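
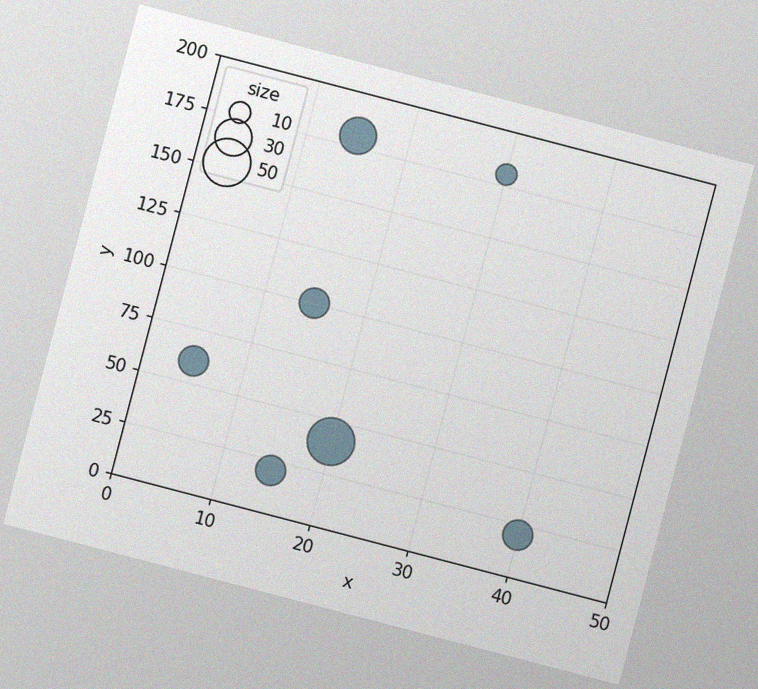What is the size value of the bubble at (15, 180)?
30

The chart is tilted about 15° clockwise, with some photo noise. Matching the bubble at (15, 180) against the size legend gives 30.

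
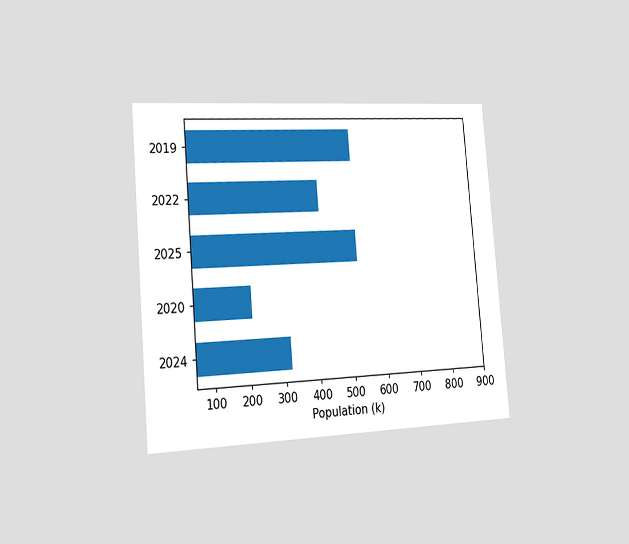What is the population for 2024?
318k

The chart is tilted about 5° counter-clockwise and viewed slightly from the left. Reading along the chart's x-axis, the 2024 bar reaches 318k.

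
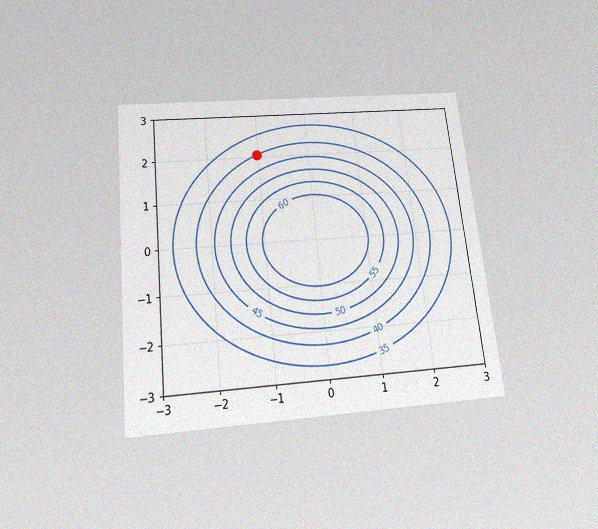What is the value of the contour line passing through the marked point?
40

The chart is tilted about 6° counter-clockwise and viewed slightly from below, with some photo noise. The marked point sits on the contour labelled 40.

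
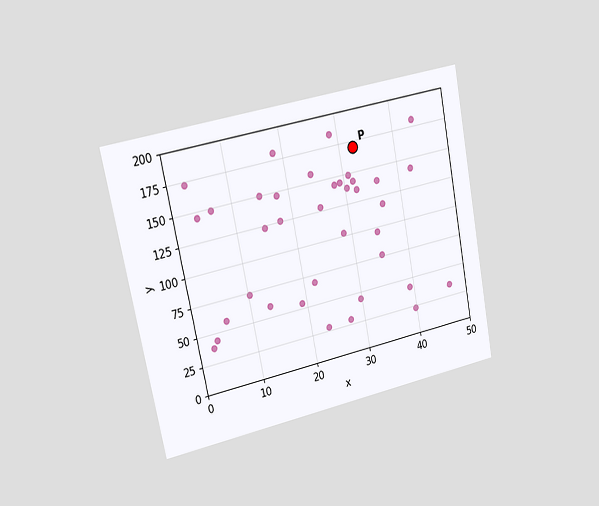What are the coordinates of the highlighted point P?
The chart is tilted about 11° counter-clockwise and viewed slightly from the left. Following the gridlines from P to each axis, P sits at (32.5, 170).

(32.5, 170)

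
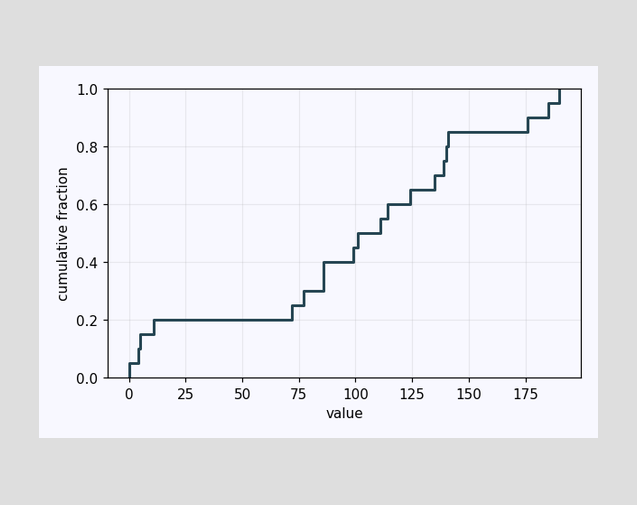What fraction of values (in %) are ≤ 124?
At x=124 the ECDF step is at 65%.

65%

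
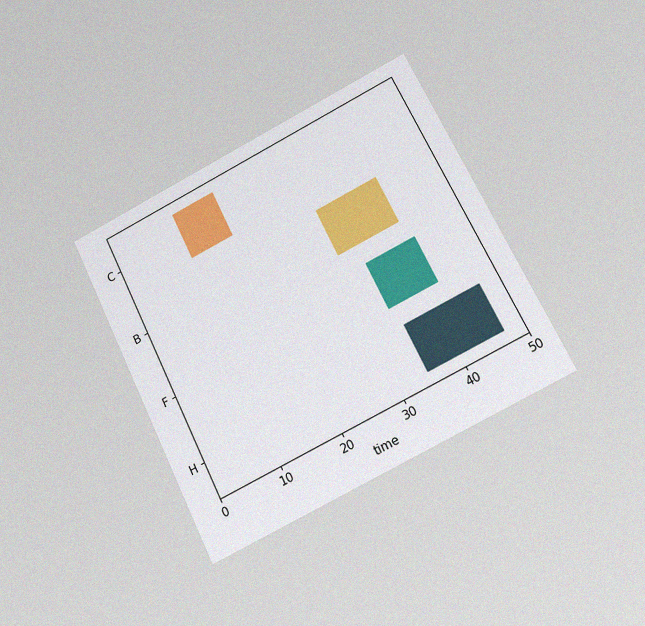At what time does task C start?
11

The chart is tilted about 26° counter-clockwise and viewed at a slight angle, with some photo noise. The C bar begins at t=11.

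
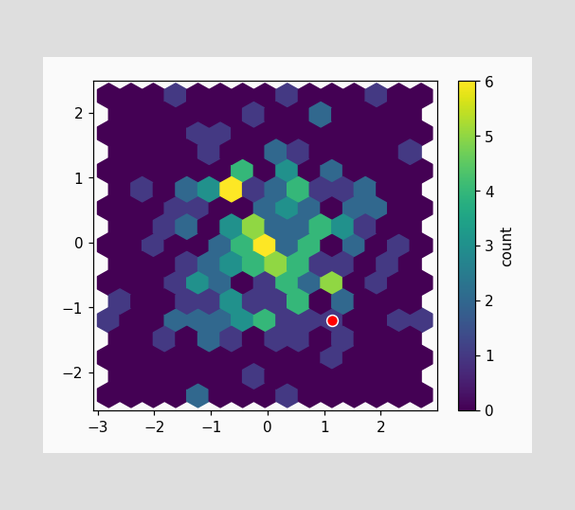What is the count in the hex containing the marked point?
The marked hex reads 1 on the colorbar.

1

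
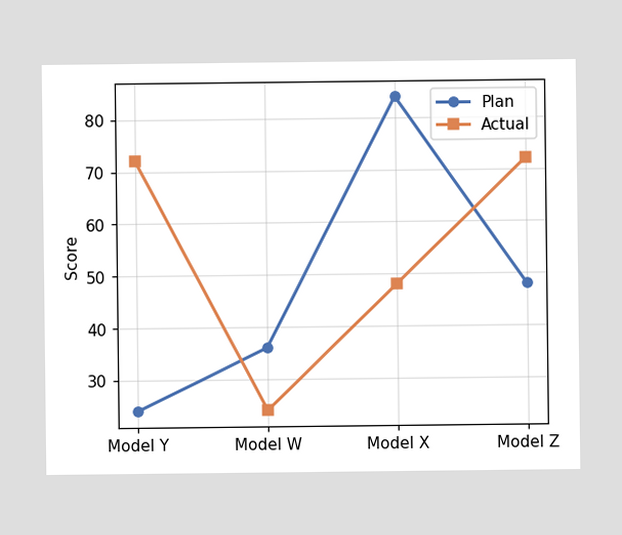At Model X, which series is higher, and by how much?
At Model X, Plan sits above the other line by 36.

Plan, by 36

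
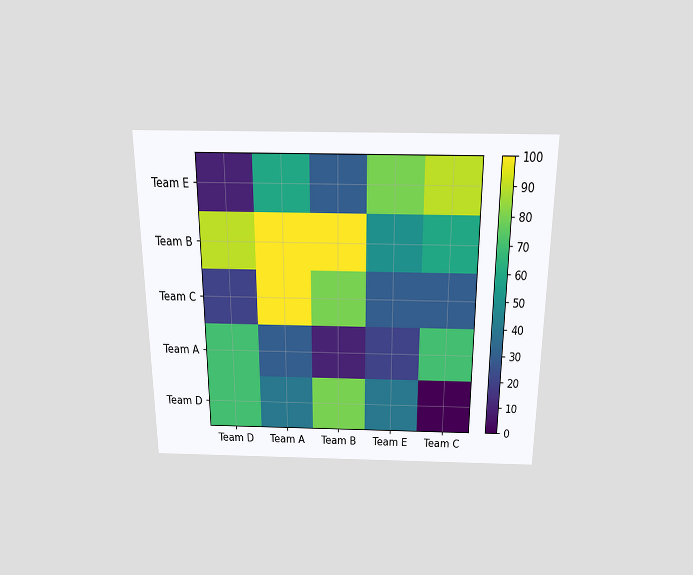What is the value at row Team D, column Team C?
0

The chart is viewed slightly from above. Matching cell (Team D, Team C) against the colorbar gives 0.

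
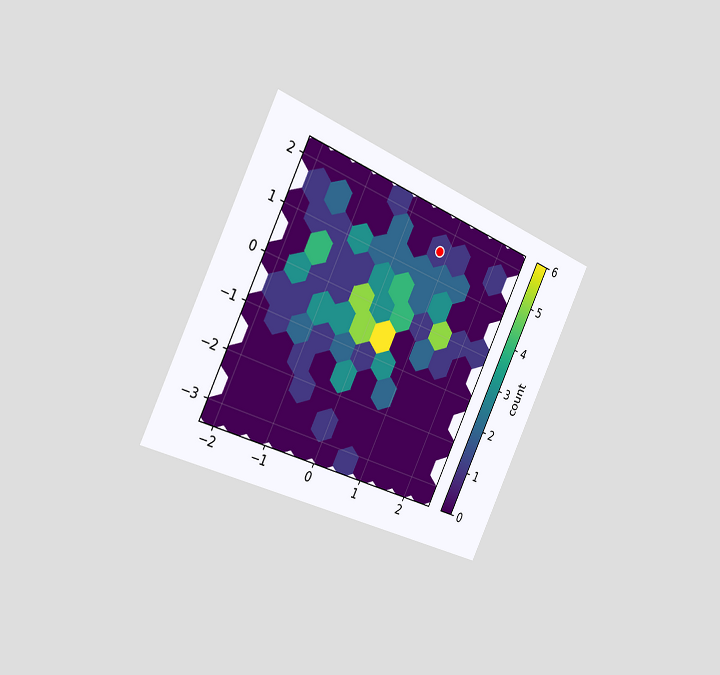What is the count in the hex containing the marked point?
The chart is tilted about 26° clockwise and viewed slightly from the left. The marked hex reads 1 on the colorbar.

1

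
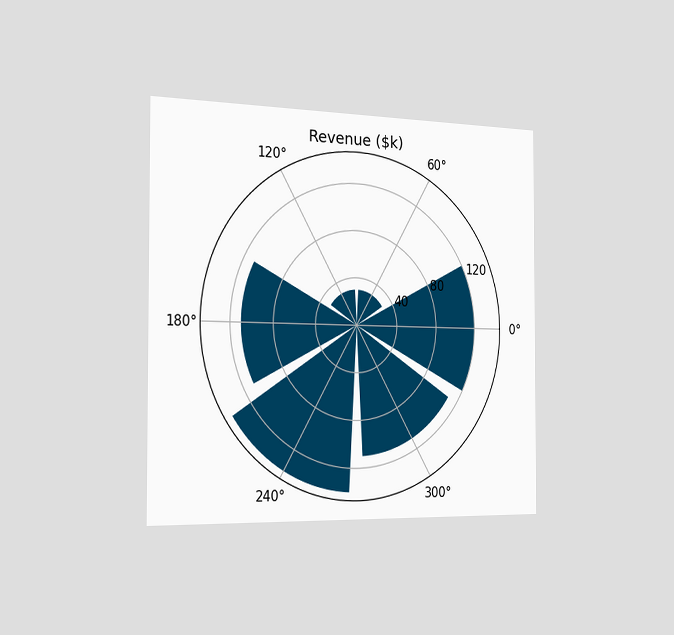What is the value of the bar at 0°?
The chart is viewed slightly from the left. The bar at 0° reaches $120k on the radial axis.

$120k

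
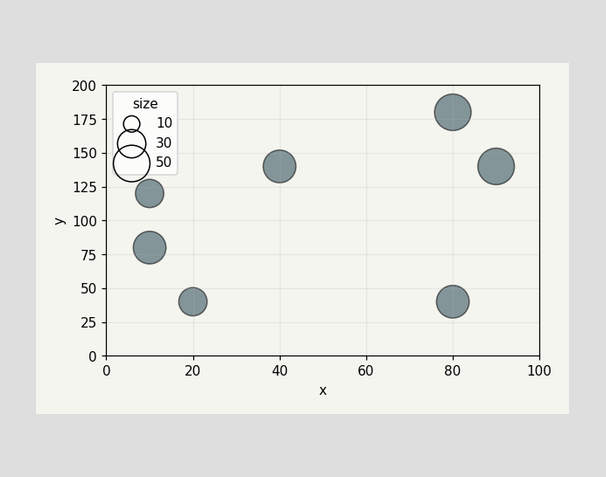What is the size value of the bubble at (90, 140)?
50

Matching the bubble at (90, 140) against the size legend gives 50.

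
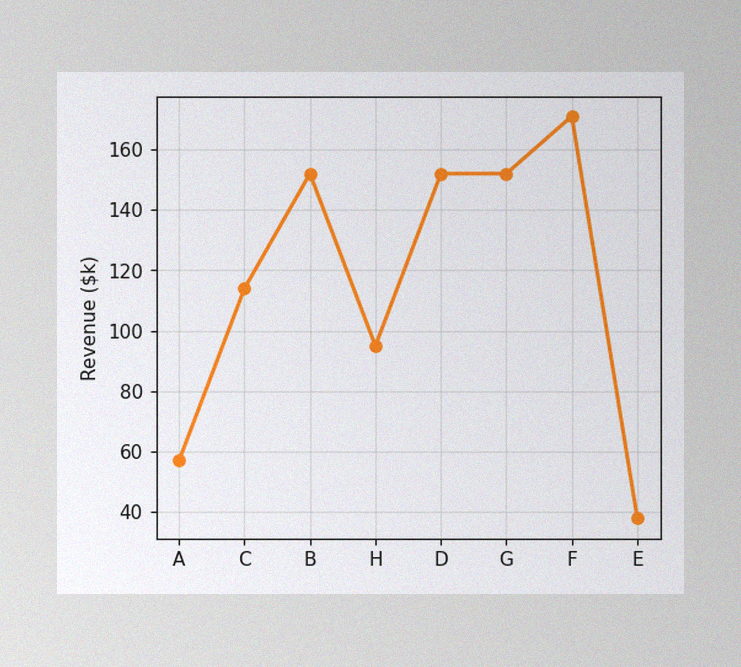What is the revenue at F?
$171k

The image has some photo noise and uneven lighting. At F, the line is at $171k.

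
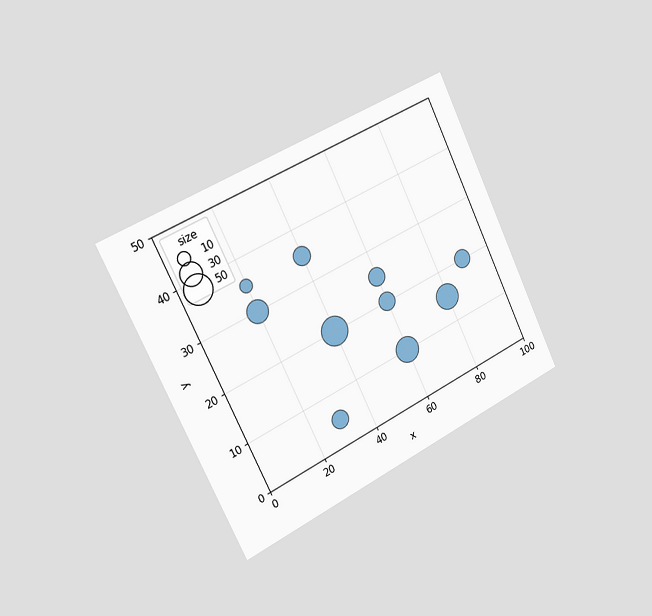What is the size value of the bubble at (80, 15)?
The chart is tilted about 26° counter-clockwise and viewed slightly from the left. Matching the bubble at (80, 15) against the size legend gives 40.

40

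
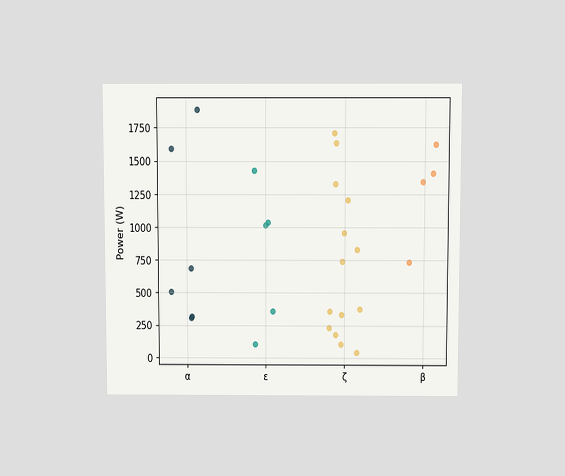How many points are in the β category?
4

The chart is viewed slightly from above. Counting the markers in the β column gives 4.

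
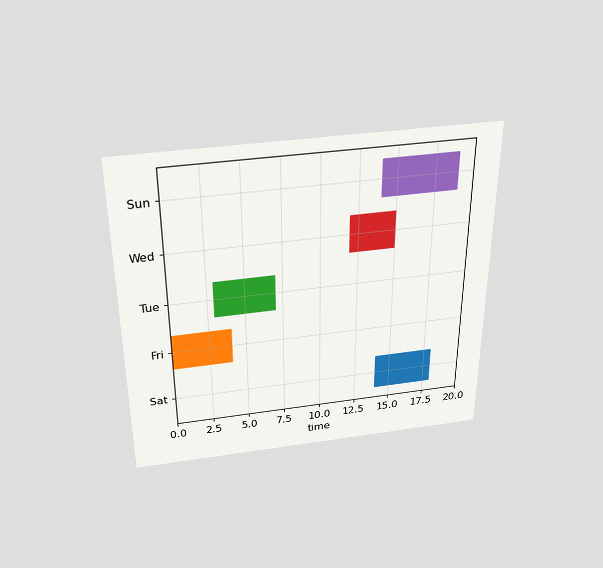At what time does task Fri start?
0

The chart is viewed slightly from above. The Fri bar begins at t=0.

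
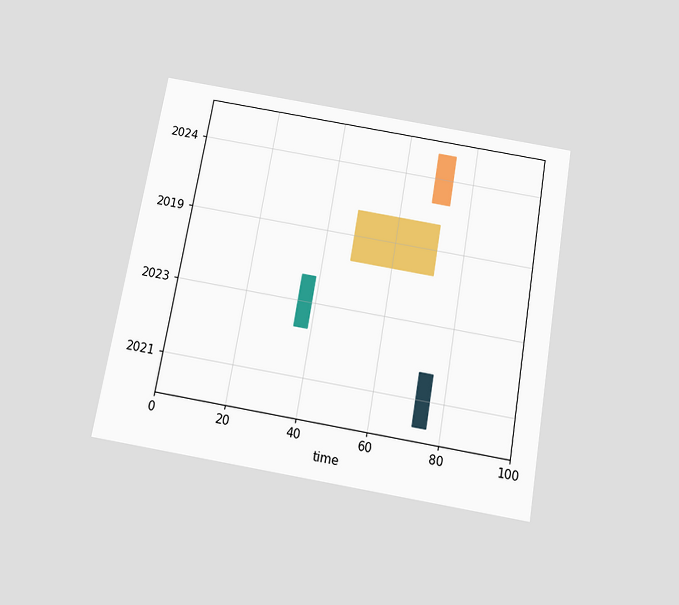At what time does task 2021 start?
72

The chart is tilted about 10° clockwise and viewed slightly from below. The 2021 bar begins at t=72.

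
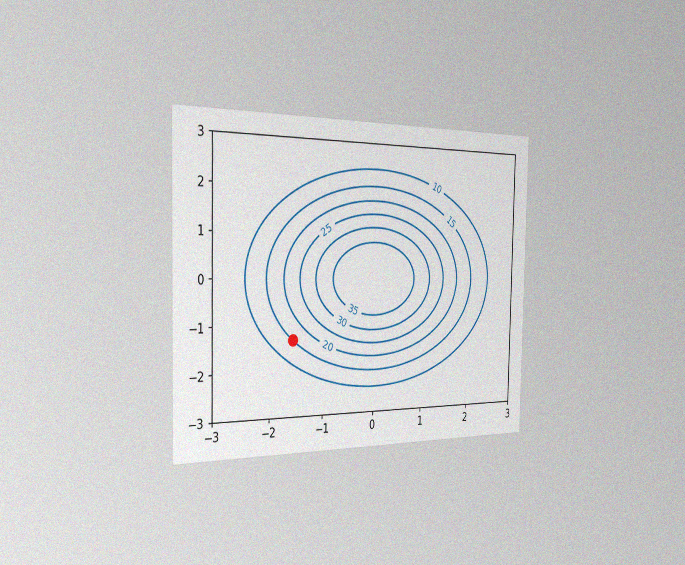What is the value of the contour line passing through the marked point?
15

The chart is viewed slightly from the left, with some photo noise. The marked point sits on the contour labelled 15.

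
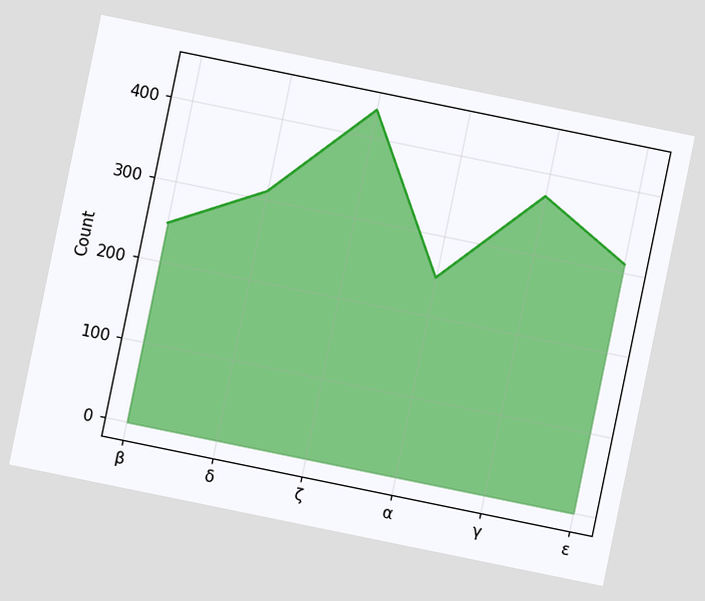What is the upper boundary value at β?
248

The chart is tilted about 12° clockwise. At β the upper boundary is at 248.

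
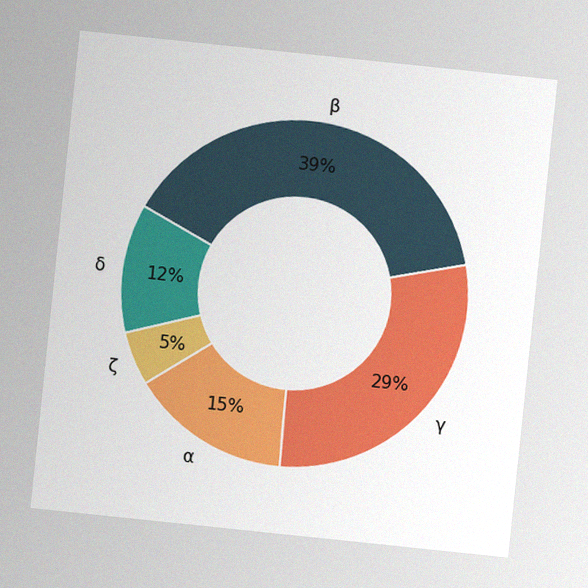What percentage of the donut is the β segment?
The chart is tilted about 6° clockwise, with some photo noise. The β segment takes up 39% of the ring.

39%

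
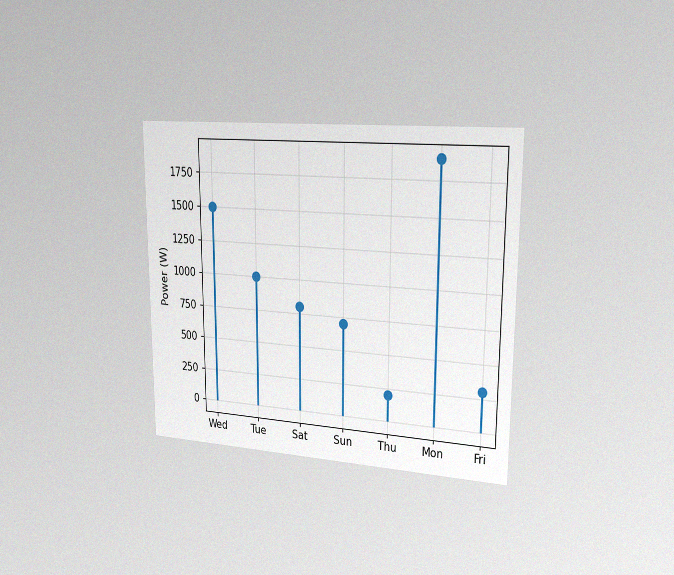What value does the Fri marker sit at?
300W

The chart is viewed slightly from the right, with some photo noise. The Fri marker sits at 300W.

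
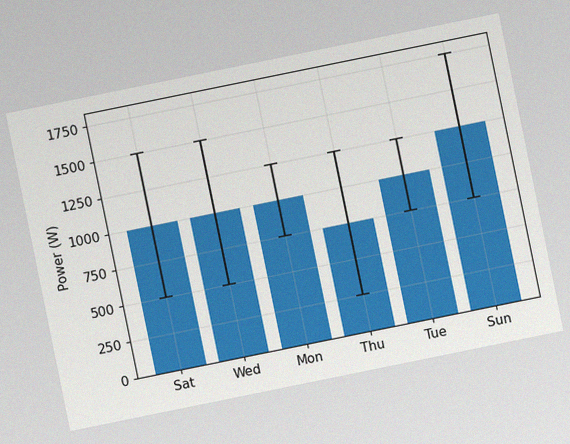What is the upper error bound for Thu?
The chart is tilted about 12° counter-clockwise, with some photo noise. The Thu bar's upper whisker reaches 1250W.

1250W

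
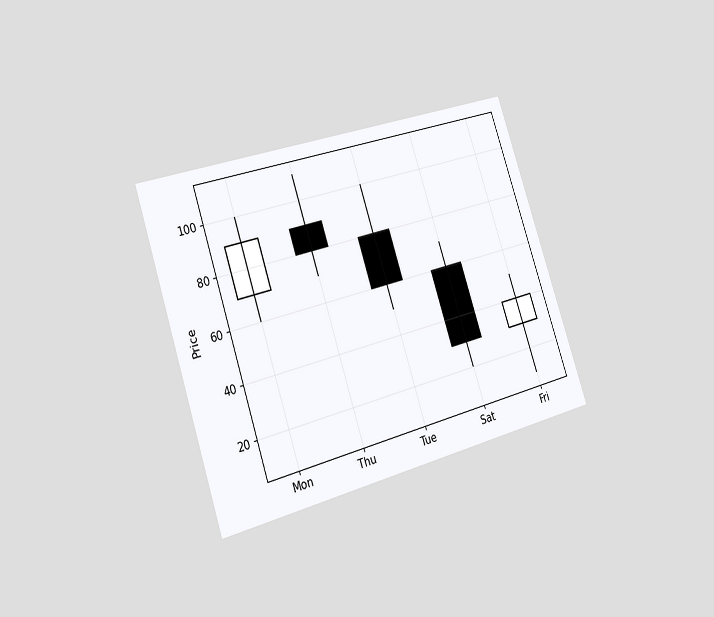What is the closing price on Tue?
The chart is tilted about 18° counter-clockwise and viewed slightly from the left. The Tue candle closes at 60.

60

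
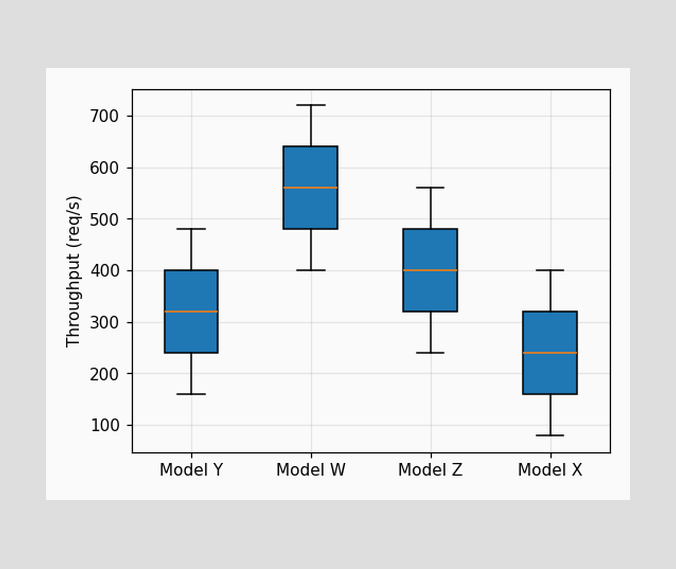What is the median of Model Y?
The median line in the Model Y box sits at 320req/s.

320req/s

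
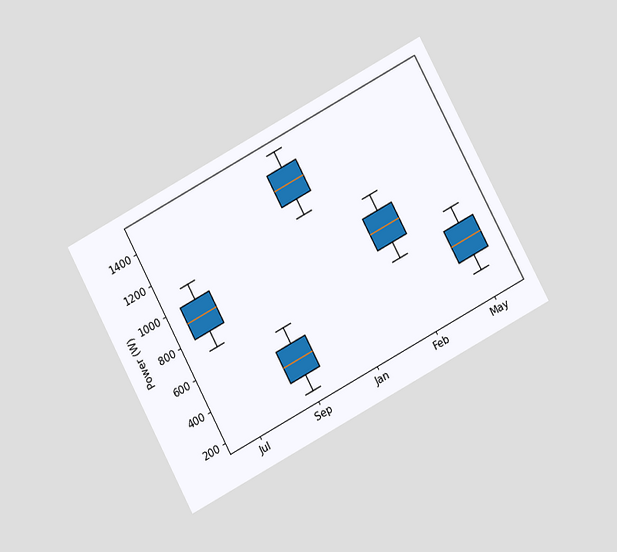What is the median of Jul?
900W

The chart is tilted about 28° counter-clockwise and viewed at a slight angle. The median line in the Jul box sits at 900W.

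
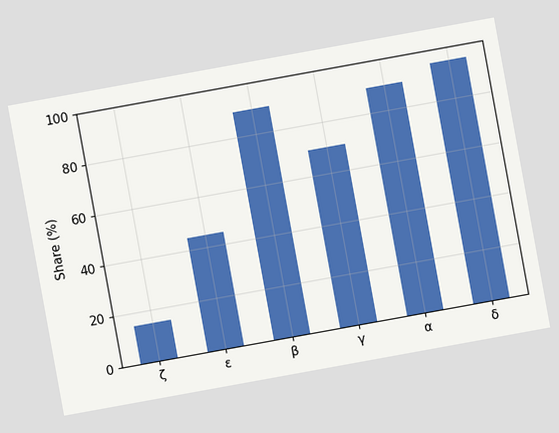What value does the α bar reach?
The chart is tilted about 10° counter-clockwise. Reading along the chart's y-axis, the α bar reaches 90%.

90%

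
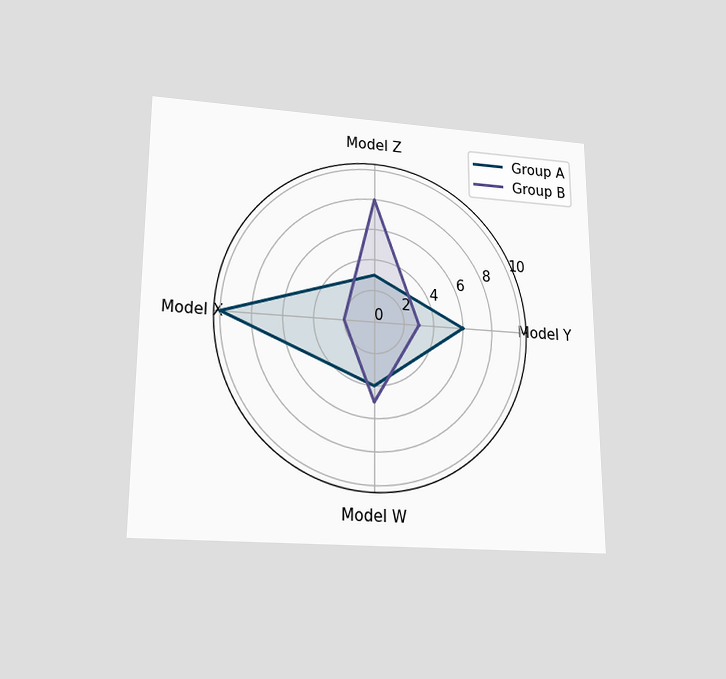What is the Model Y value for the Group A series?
6

The chart is viewed slightly from below. On the Model Y axis, Group A reaches 6.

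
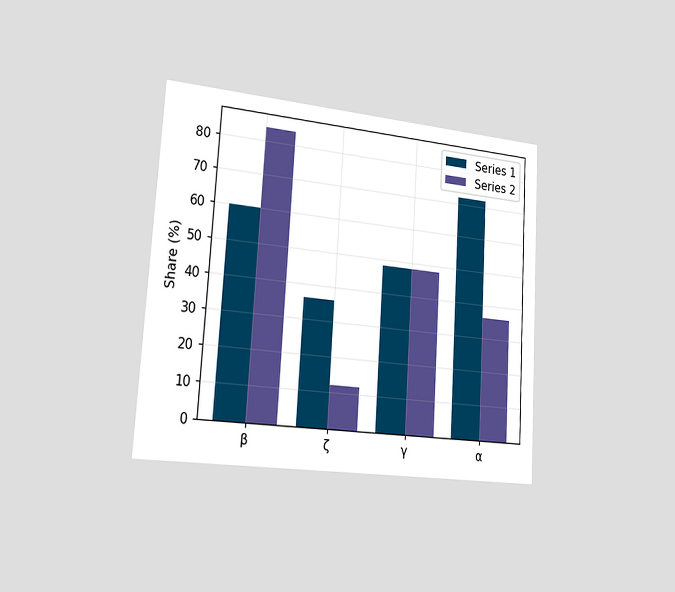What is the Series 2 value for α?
The chart is tilted about 3° clockwise and viewed slightly from the left. The Series 2 bar at α reaches 36% on the y-axis.

36%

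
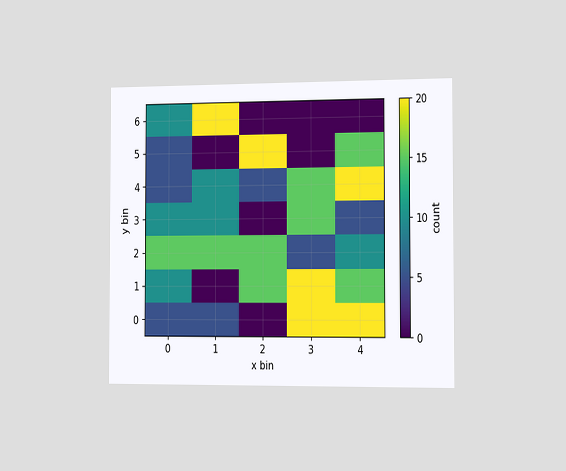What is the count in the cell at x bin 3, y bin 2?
The chart is viewed slightly from the right. Matching the cell (3, 2) against the colorbar gives 5.

5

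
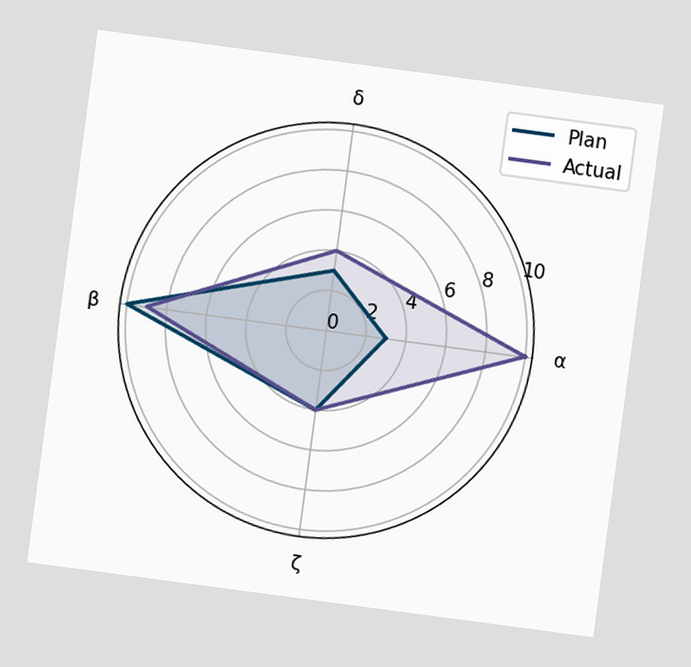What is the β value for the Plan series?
10

The chart is tilted about 8° clockwise. On the β axis, Plan reaches 10.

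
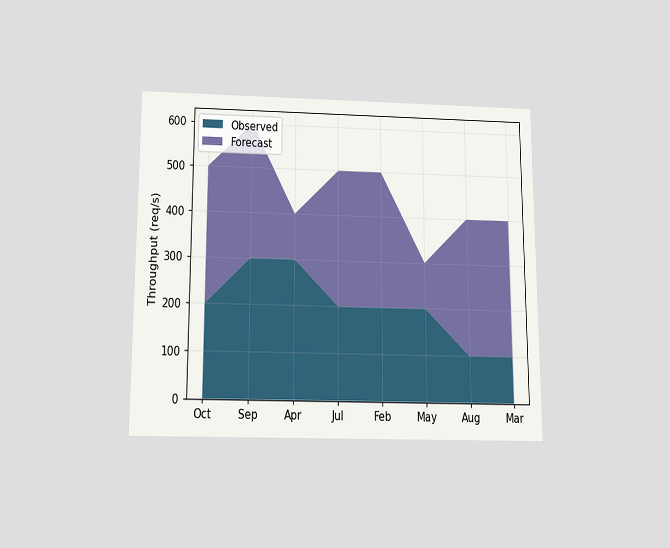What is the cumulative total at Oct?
500req/s

The chart is viewed slightly from below. The stacked total at Oct reaches 500req/s.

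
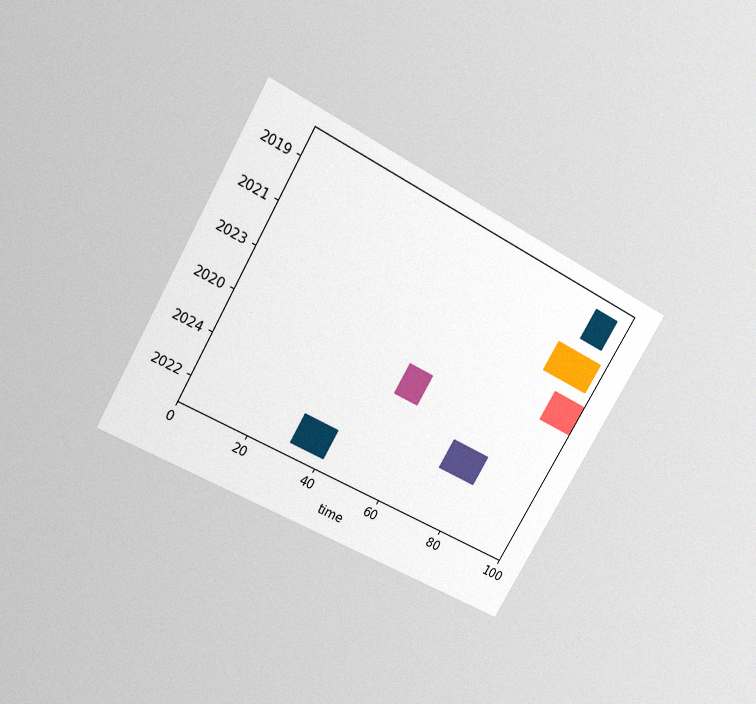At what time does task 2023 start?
The chart is tilted about 30° clockwise and viewed slightly from above, with some photo noise. The 2023 bar begins at t=90.

90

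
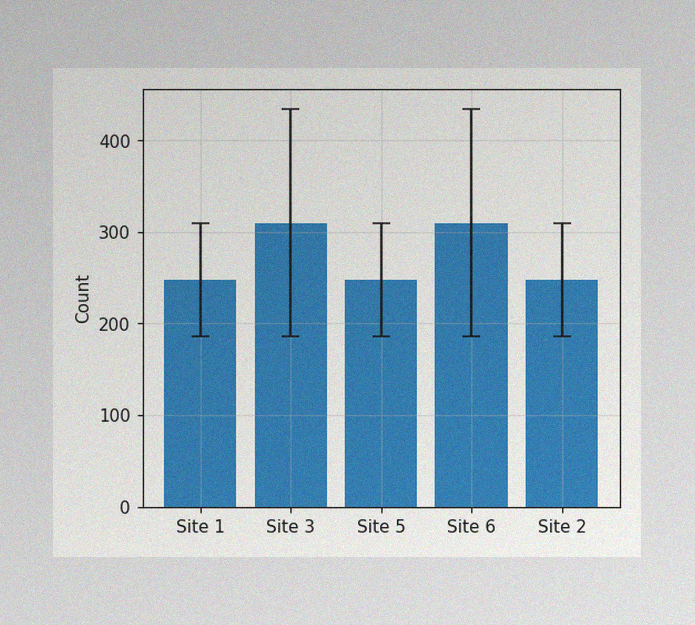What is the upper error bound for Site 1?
The image has some photo noise and uneven lighting. The Site 1 bar's upper whisker reaches 310.

310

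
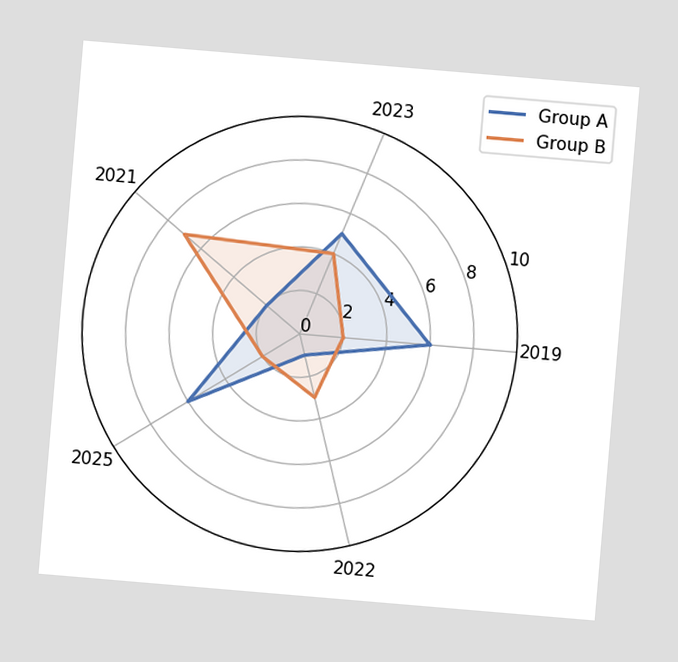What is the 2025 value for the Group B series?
The chart is tilted about 5° clockwise. On the 2025 axis, Group B reaches 2.

2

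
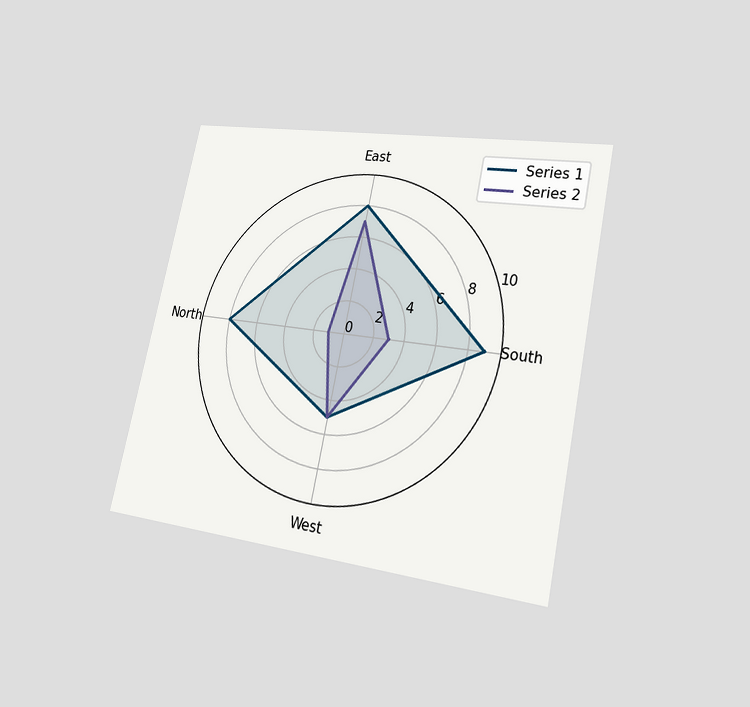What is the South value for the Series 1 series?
9

The chart is tilted about 12° clockwise and viewed at a slight angle. On the South axis, Series 1 reaches 9.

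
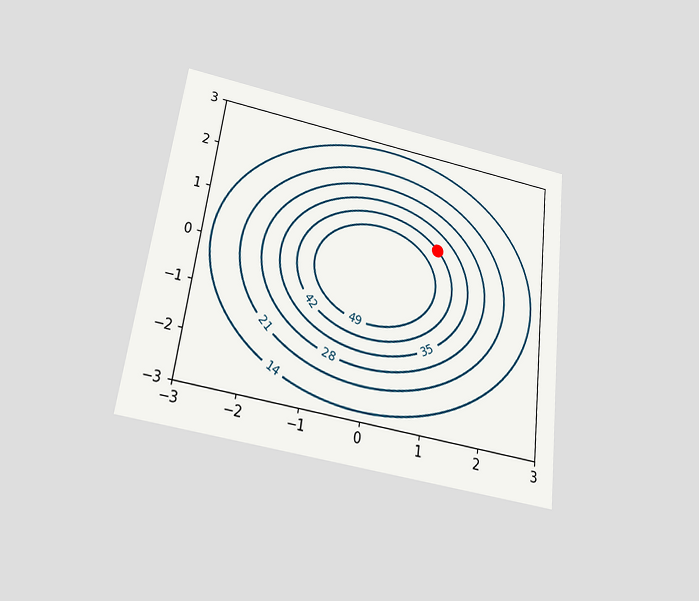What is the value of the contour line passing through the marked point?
42

The chart is tilted about 7° clockwise and viewed slightly from below. The marked point sits on the contour labelled 42.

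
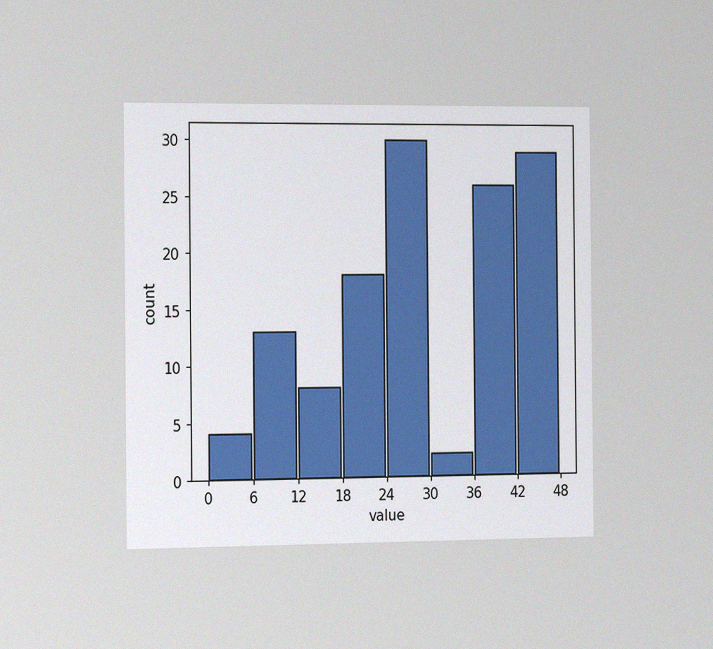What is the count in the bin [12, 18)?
8

The chart is viewed slightly from the left, with some photo noise. The [12, 18) bin has height 8.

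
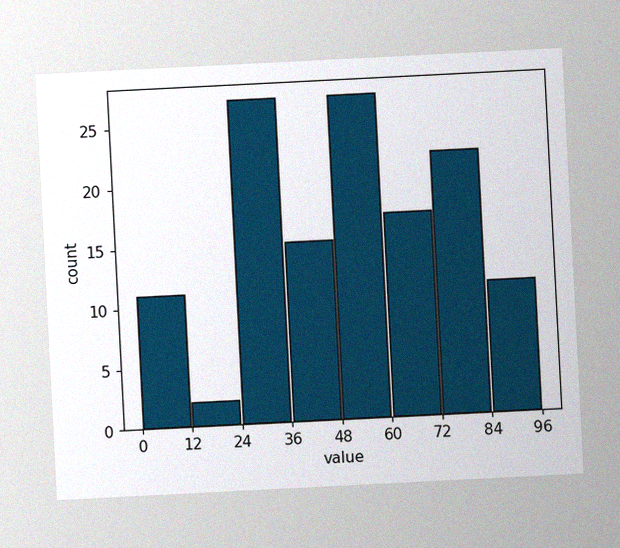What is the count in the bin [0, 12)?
11

The chart is tilted about 3° counter-clockwise, with some photo noise. The [0, 12) bin has height 11.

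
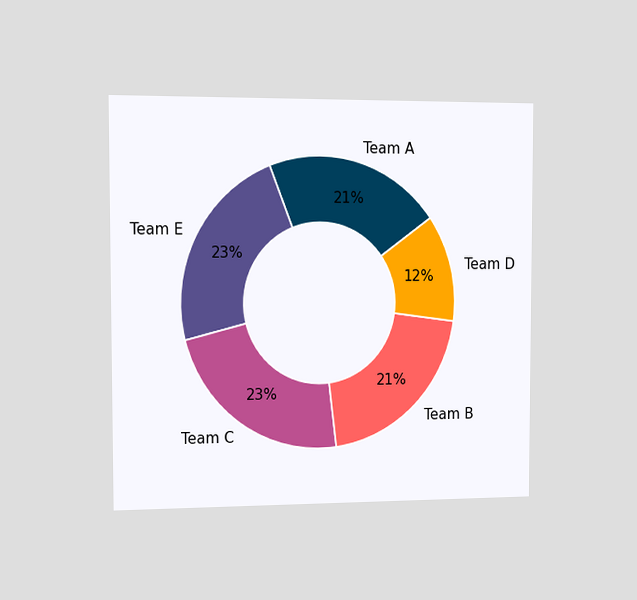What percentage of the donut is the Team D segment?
The chart is viewed slightly from the left. The Team D segment takes up 12% of the ring.

12%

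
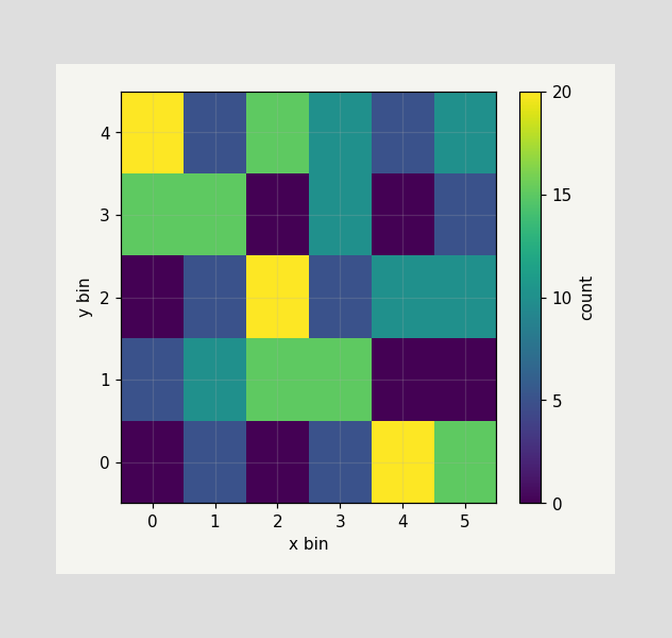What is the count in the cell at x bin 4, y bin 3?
Matching the cell (4, 3) against the colorbar gives 0.

0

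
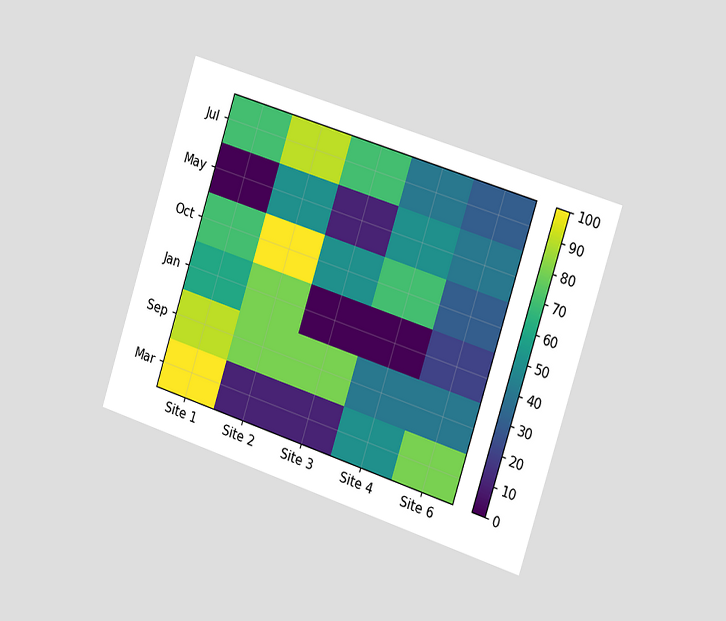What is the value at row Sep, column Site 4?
The chart is tilted about 18° clockwise and viewed slightly from the right. Matching cell (Sep, Site 4) against the colorbar gives 40.

40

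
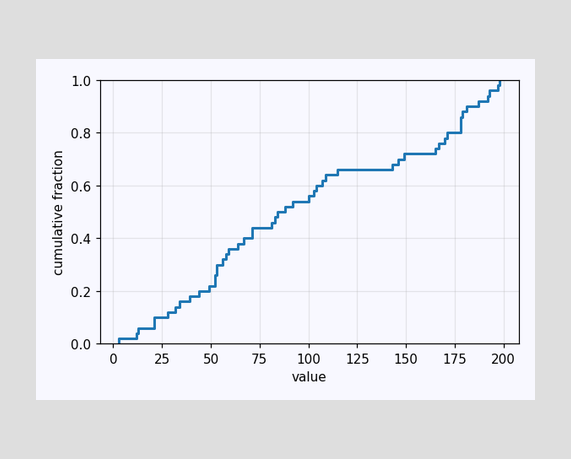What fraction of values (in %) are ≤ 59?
36%

At x=59 the ECDF step is at 36%.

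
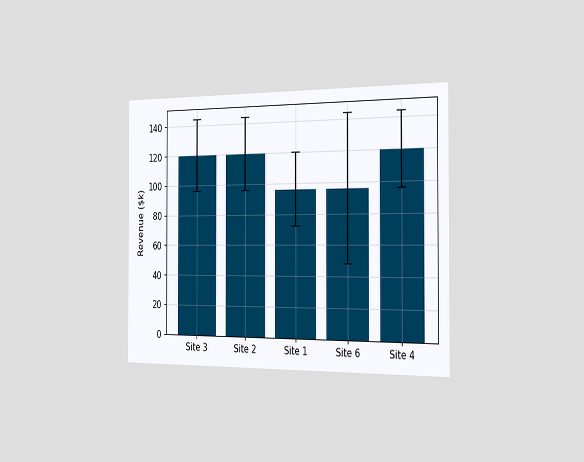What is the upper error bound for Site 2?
$144k

The chart is viewed slightly from the right. The Site 2 bar's upper whisker reaches $144k.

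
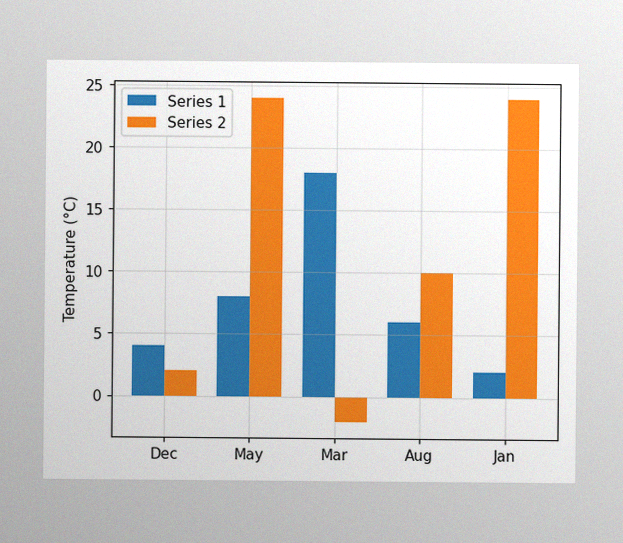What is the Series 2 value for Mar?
The image has some photo noise and uneven lighting. The Series 2 bar at Mar reaches -2°C on the y-axis.

-2°C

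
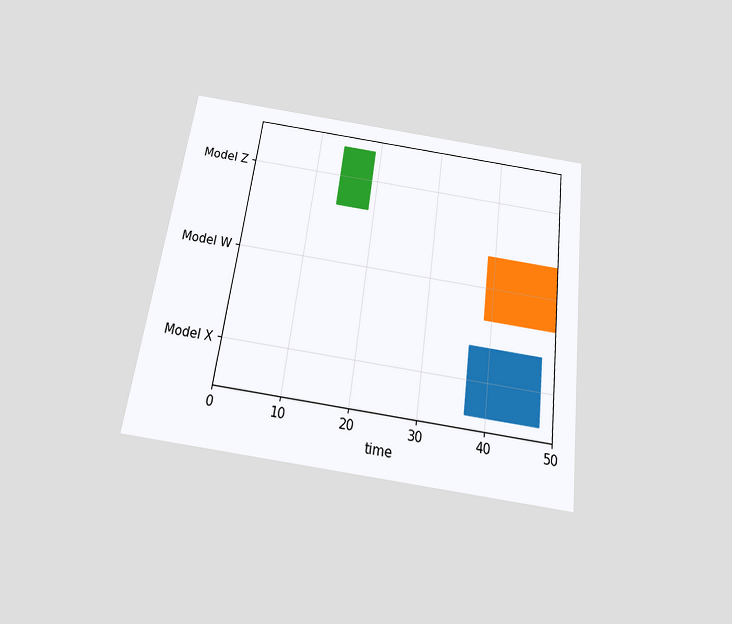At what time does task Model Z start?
14

The chart is tilted about 8° clockwise and viewed slightly from below. The Model Z bar begins at t=14.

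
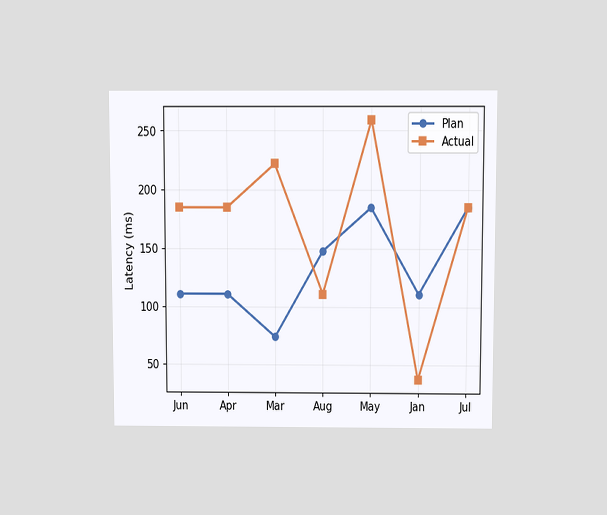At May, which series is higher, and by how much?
The chart is viewed slightly from above. At May, Actual sits above the other line by 74ms.

Actual, by 74ms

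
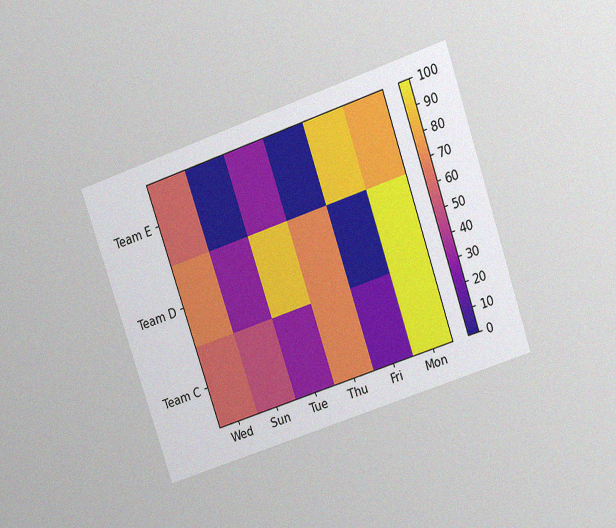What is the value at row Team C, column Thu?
The chart is tilted about 19° counter-clockwise and viewed at a slight angle, with some photo noise. Matching cell (Team C, Thu) against the colorbar gives 70.

70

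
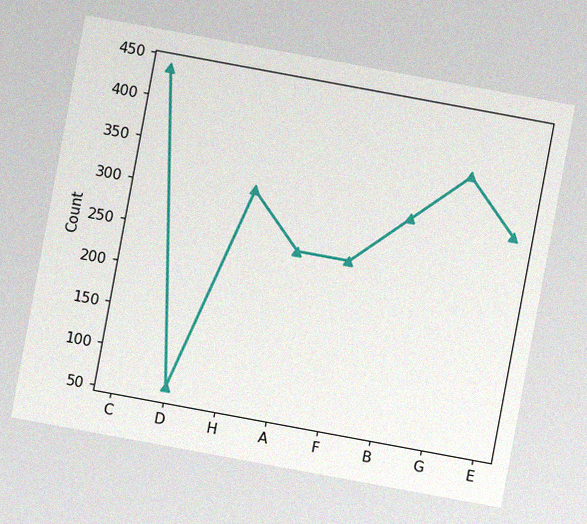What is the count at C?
434

The chart is tilted about 10° clockwise, with some photo noise. At C, the line is at 434.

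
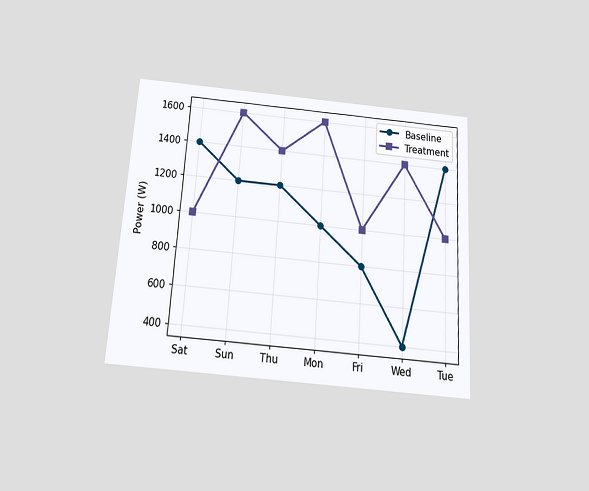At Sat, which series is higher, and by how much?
Baseline, by 400W

The chart is tilted about 4° clockwise and viewed slightly from below. At Sat, Baseline sits above the other line by 400W.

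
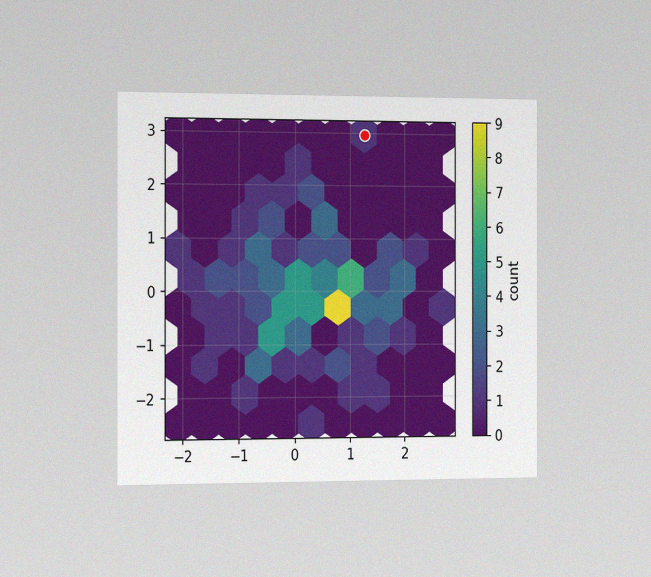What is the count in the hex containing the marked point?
1

The chart is viewed slightly from the left, with some photo noise. The marked hex reads 1 on the colorbar.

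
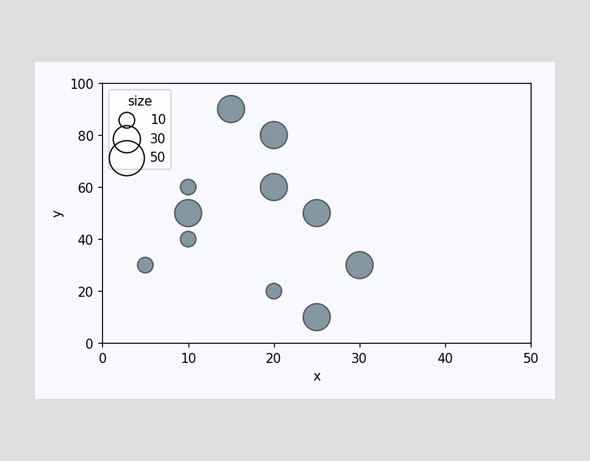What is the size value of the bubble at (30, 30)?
Matching the bubble at (30, 30) against the size legend gives 30.

30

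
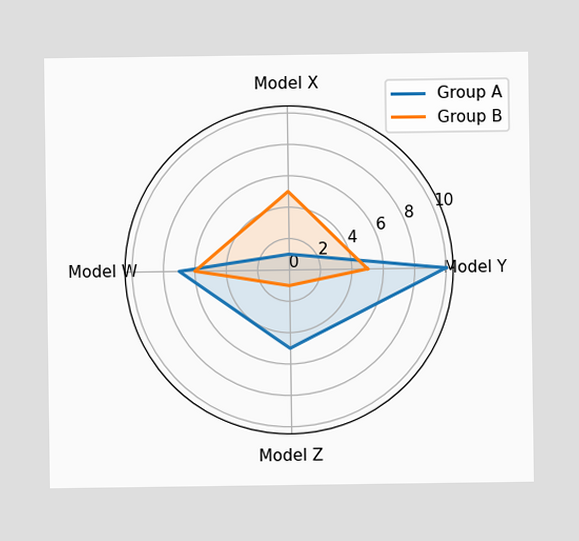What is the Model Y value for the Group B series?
On the Model Y axis, Group B reaches 5.

5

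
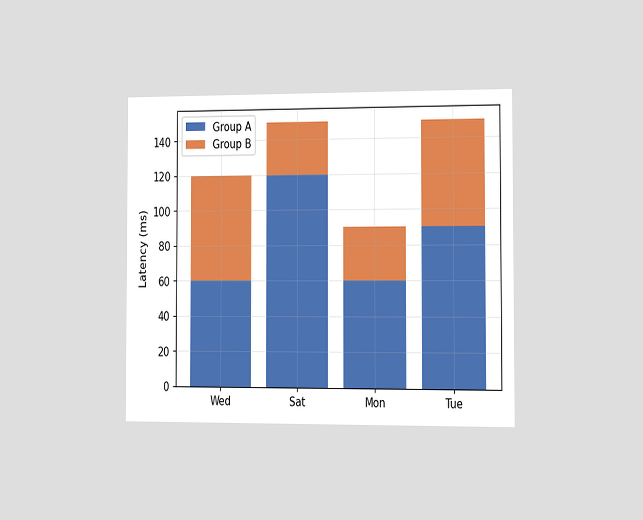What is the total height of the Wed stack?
The chart is viewed slightly from the right. The Wed stack's top reaches 120ms on the y-axis.

120ms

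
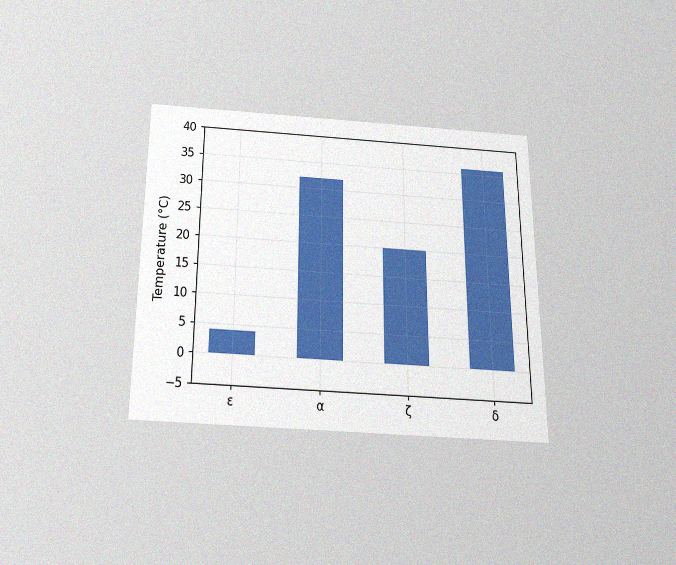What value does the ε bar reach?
4°C

The chart is viewed slightly from below, with some photo noise. Reading along the chart's y-axis, the ε bar reaches 4°C.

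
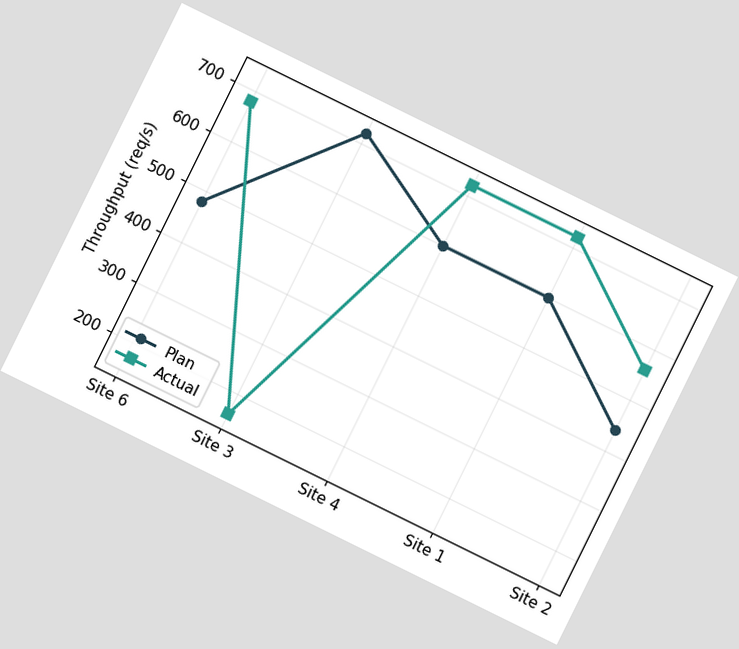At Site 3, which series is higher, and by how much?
Plan, by 560req/s

The chart is tilted about 26° clockwise. At Site 3, Plan sits above the other line by 560req/s.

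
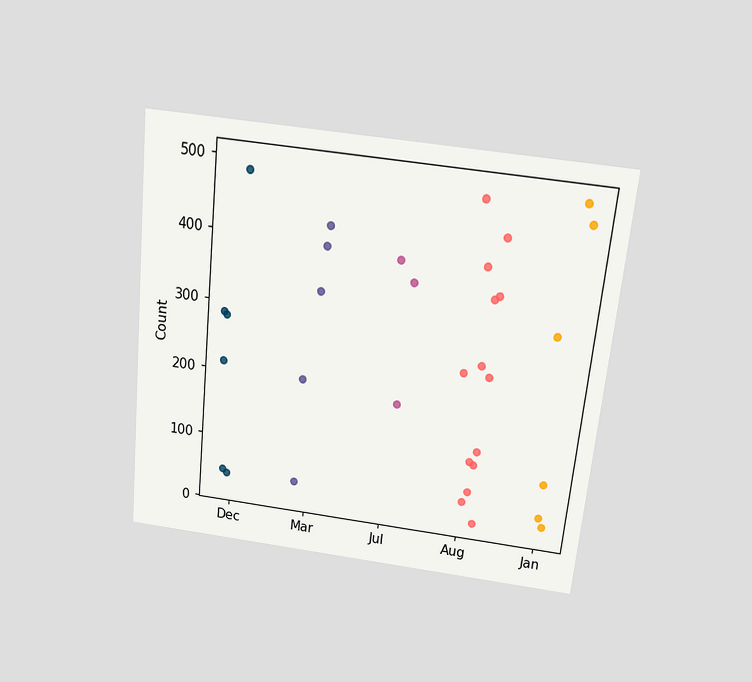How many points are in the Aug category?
14

The chart is tilted about 6° clockwise and viewed slightly from above. Counting the markers in the Aug column gives 14.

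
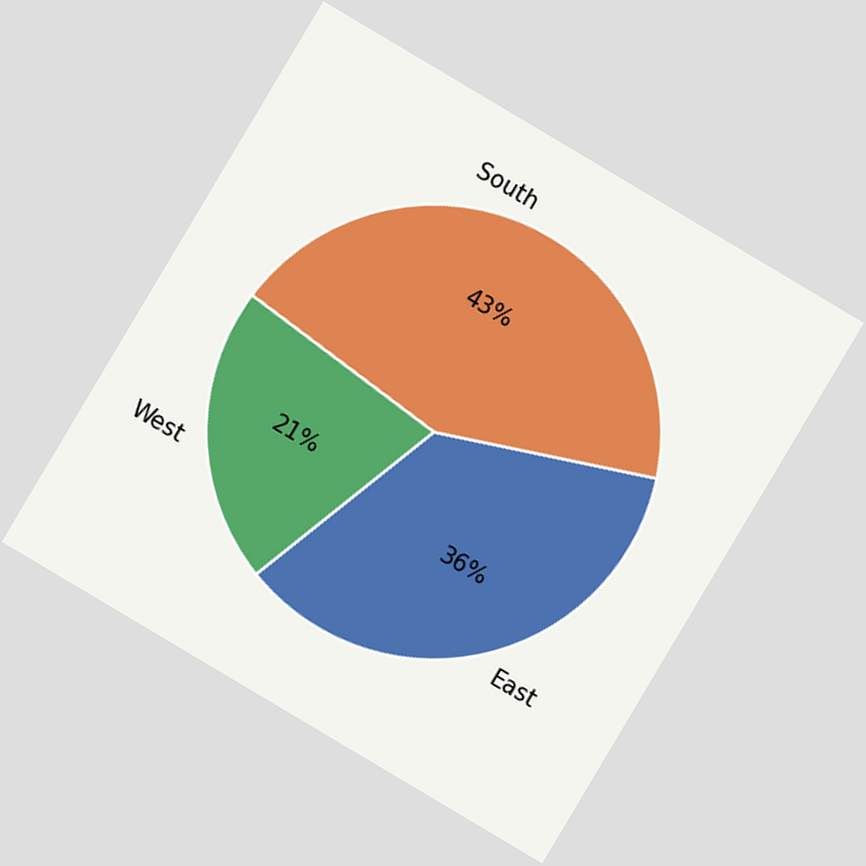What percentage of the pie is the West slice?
The chart is tilted about 31° clockwise. The West slice takes up 21% of the pie.

21%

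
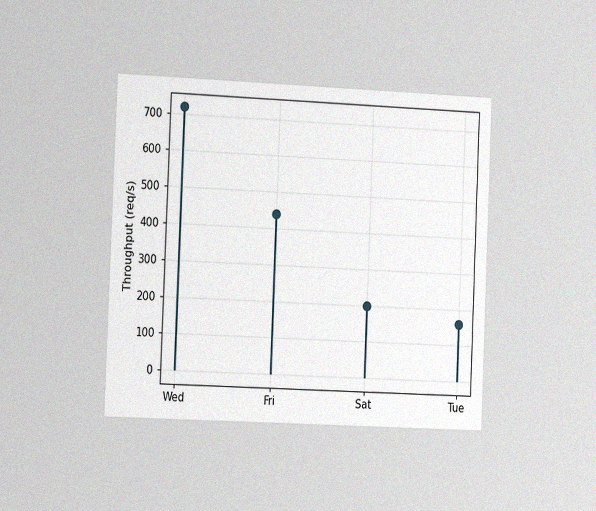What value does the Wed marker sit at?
The chart is tilted about 2° clockwise and viewed slightly from the left, with some photo noise. The Wed marker sits at 720req/s.

720req/s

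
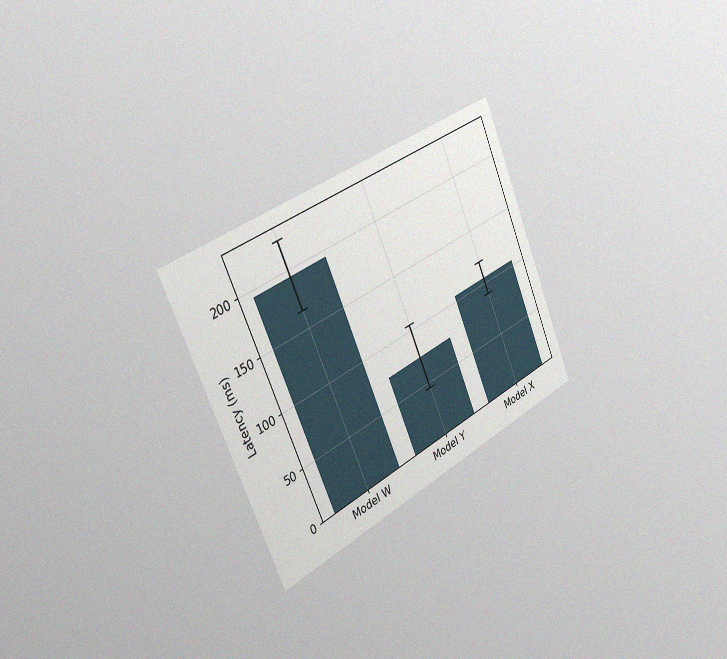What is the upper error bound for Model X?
The chart is tilted about 24° counter-clockwise and viewed slightly from the left, with some photo noise. The Model X bar's upper whisker reaches 120ms.

120ms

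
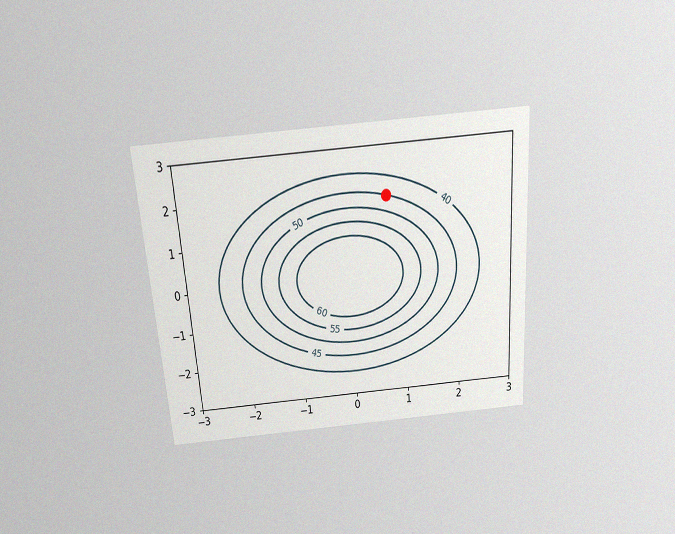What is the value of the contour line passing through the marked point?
45

The chart is tilted about 4° counter-clockwise and viewed slightly from above, with some photo noise. The marked point sits on the contour labelled 45.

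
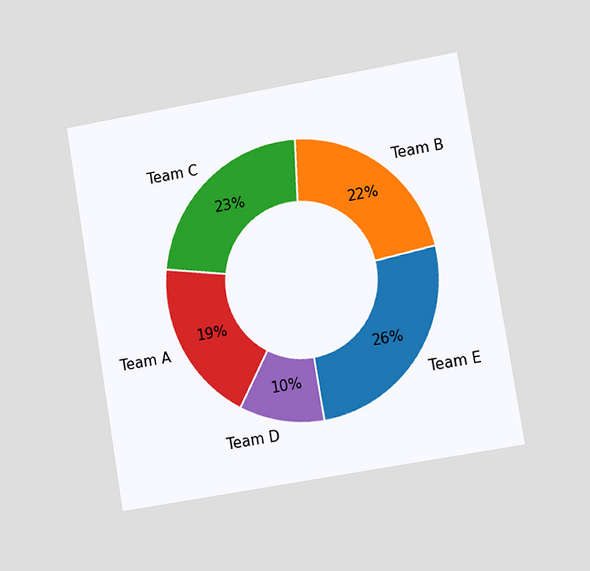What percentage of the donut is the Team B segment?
The chart is tilted about 9° counter-clockwise and viewed slightly from the right. The Team B segment takes up 22% of the ring.

22%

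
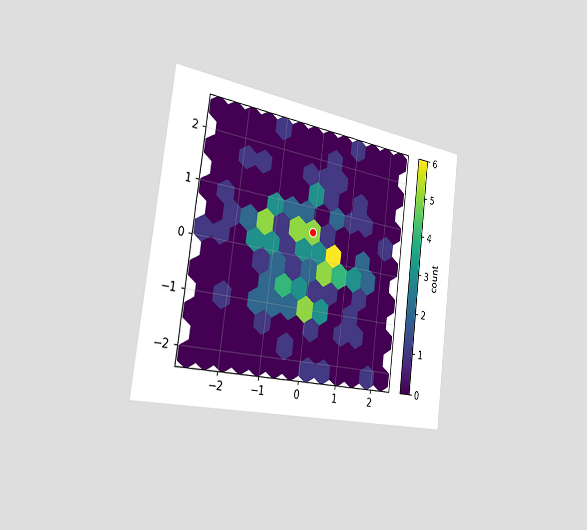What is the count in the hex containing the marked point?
The chart is tilted about 7° clockwise and viewed slightly from the left. The marked hex reads 5 on the colorbar.

5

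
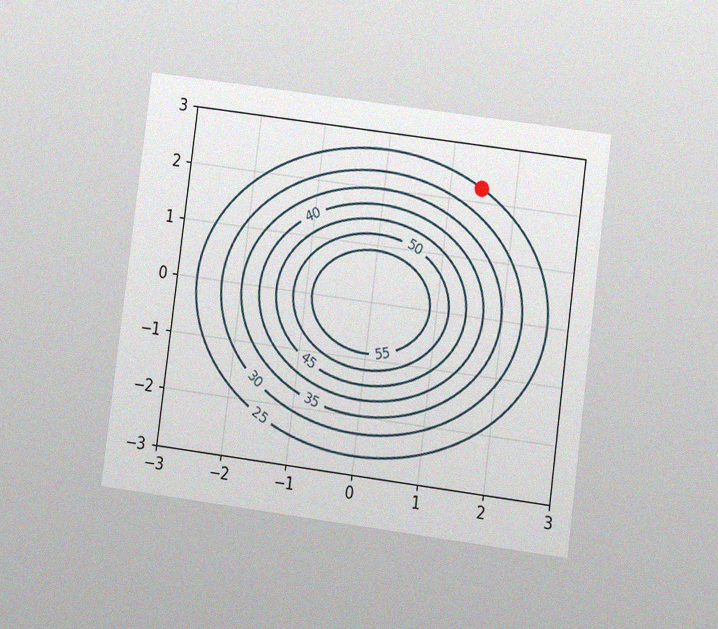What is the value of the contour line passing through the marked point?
The chart is tilted about 7° clockwise and viewed at a slight angle, with some photo noise. The marked point sits on the contour labelled 25.

25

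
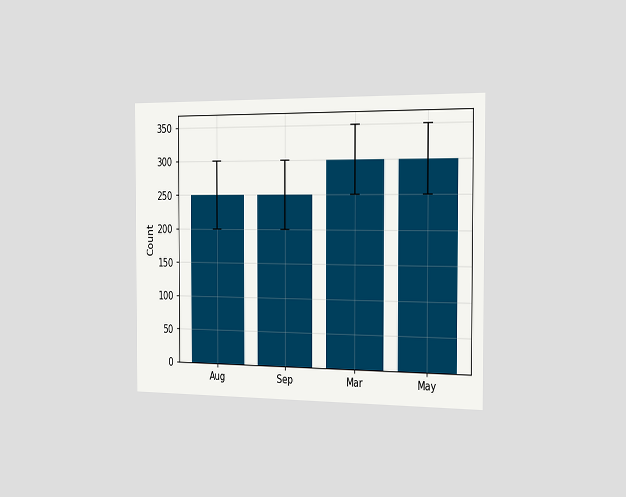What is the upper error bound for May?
350

The chart is viewed slightly from the right. The May bar's upper whisker reaches 350.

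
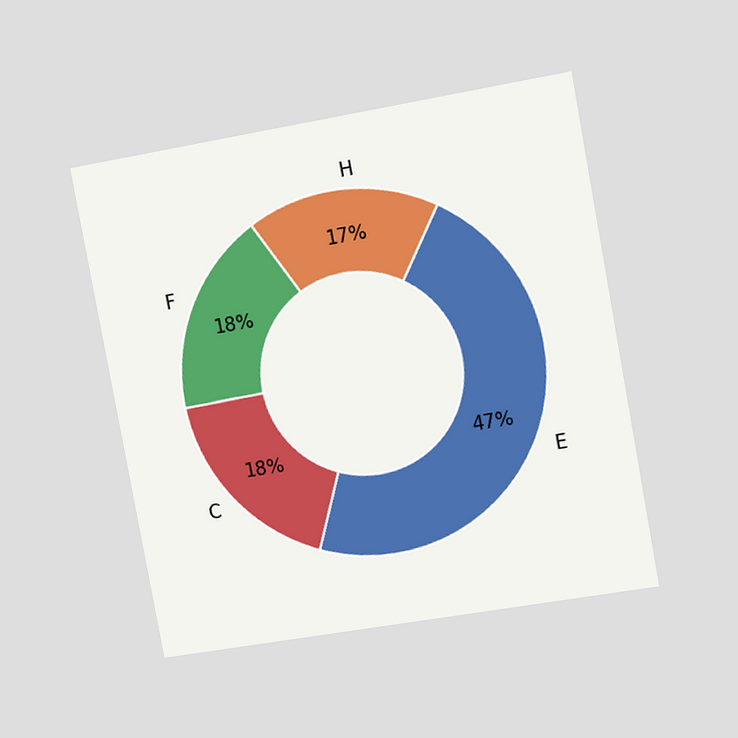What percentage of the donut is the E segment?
The chart is tilted about 10° counter-clockwise and viewed slightly from the right. The E segment takes up 47% of the ring.

47%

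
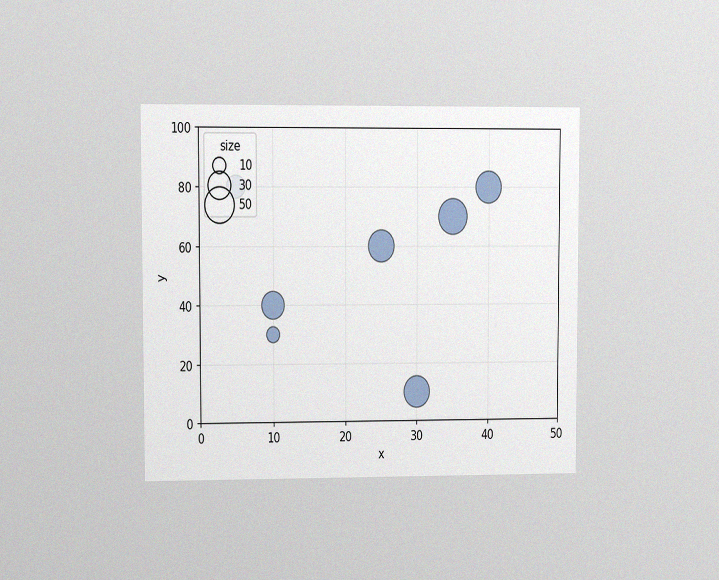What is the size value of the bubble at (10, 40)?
The chart is viewed at a slight angle, with some photo noise. Matching the bubble at (10, 40) against the size legend gives 30.

30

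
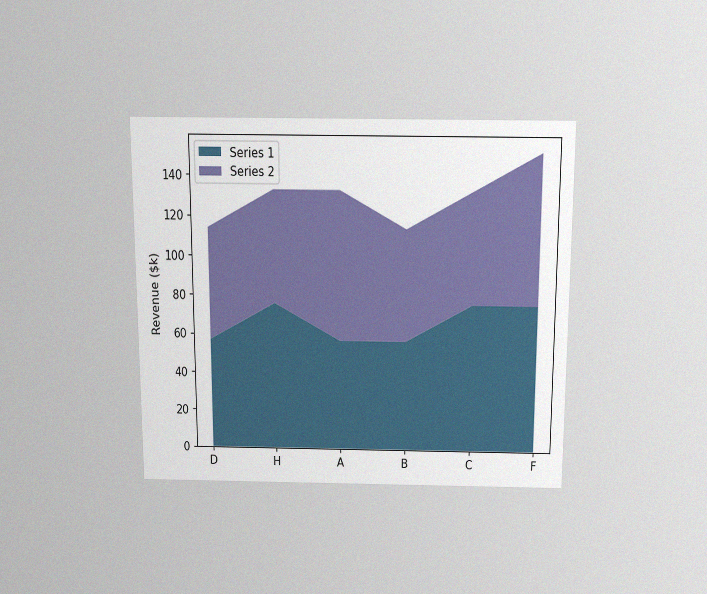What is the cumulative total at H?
The chart is viewed slightly from above, with some photo noise. The stacked total at H reaches $133k.

$133k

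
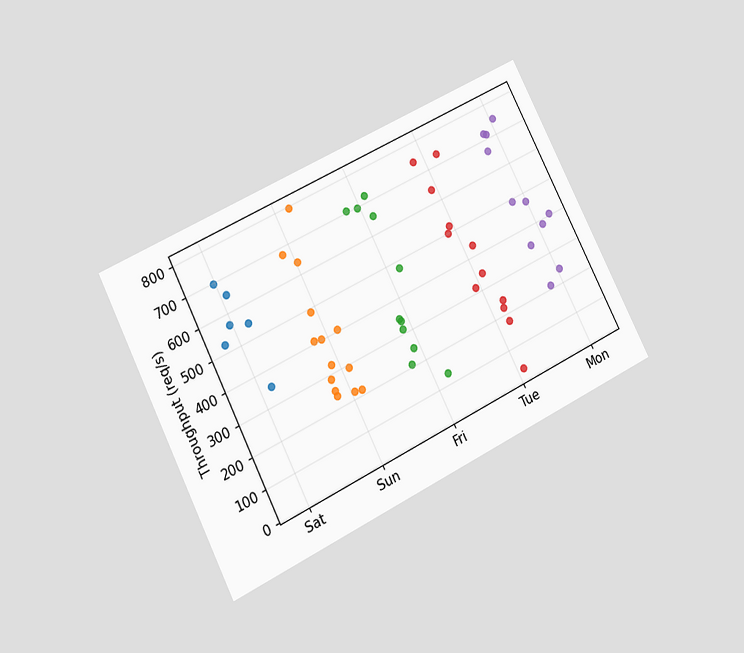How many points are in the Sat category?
The chart is tilted about 26° counter-clockwise and viewed at a slight angle. Counting the markers in the Sat column gives 6.

6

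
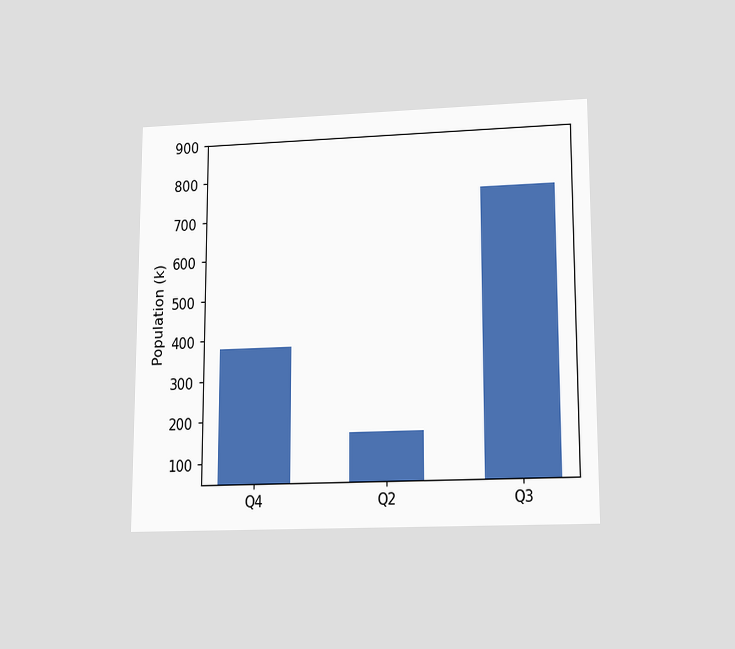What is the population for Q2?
168k

The chart is viewed at a slight angle. Reading along the chart's y-axis, the Q2 bar reaches 168k.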